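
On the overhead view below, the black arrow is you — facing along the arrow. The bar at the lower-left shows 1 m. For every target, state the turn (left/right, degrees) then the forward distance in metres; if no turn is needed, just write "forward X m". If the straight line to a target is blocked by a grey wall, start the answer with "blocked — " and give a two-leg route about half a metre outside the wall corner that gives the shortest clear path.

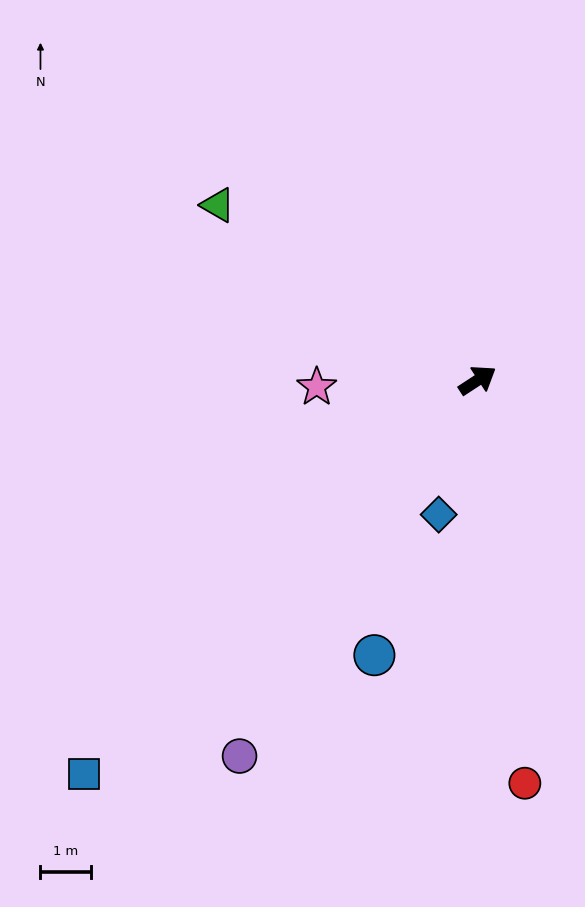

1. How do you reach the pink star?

turn left 149°, forward 3.2 m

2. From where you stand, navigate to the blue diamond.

turn right 139°, forward 2.8 m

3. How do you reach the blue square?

turn right 168°, forward 11.1 m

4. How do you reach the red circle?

turn right 116°, forward 8.1 m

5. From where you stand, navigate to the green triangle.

turn left 113°, forward 6.2 m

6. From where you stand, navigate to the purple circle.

turn right 156°, forward 8.9 m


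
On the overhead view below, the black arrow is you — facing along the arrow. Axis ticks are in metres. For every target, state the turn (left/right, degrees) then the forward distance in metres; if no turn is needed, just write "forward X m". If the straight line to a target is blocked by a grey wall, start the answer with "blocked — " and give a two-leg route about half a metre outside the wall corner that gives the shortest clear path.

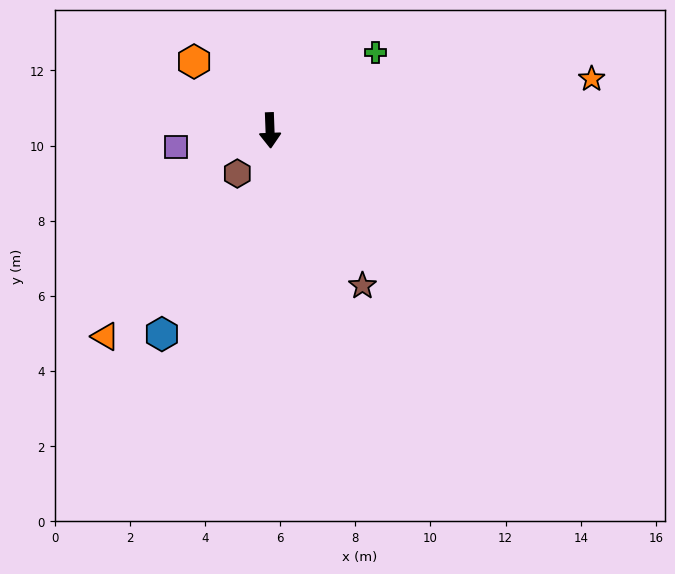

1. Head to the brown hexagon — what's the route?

turn right 39°, forward 1.4 m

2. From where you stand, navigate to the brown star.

turn left 29°, forward 4.8 m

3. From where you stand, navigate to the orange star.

turn left 97°, forward 8.7 m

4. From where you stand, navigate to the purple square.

turn right 82°, forward 2.5 m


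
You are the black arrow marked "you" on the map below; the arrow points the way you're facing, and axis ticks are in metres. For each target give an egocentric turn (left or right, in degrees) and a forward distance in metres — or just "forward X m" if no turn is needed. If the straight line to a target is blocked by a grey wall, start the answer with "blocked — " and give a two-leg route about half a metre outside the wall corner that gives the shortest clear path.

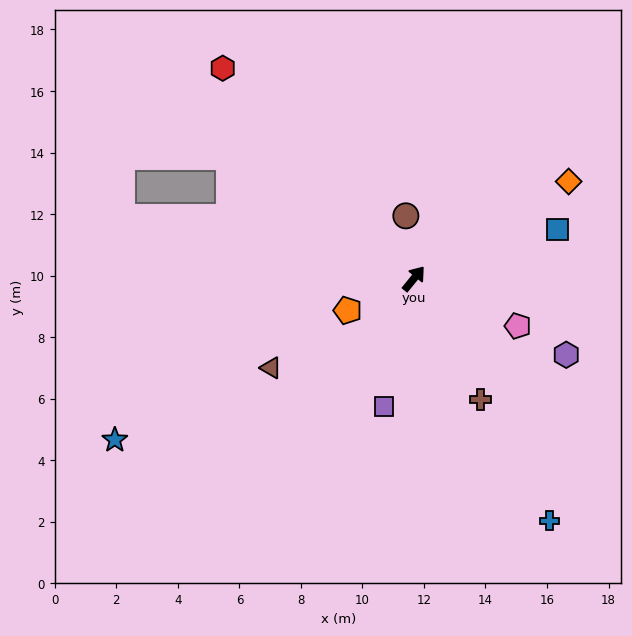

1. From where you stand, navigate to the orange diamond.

turn right 19°, forward 5.9 m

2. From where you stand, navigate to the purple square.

turn right 154°, forward 4.3 m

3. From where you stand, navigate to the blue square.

turn right 32°, forward 4.9 m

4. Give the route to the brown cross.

turn right 112°, forward 4.5 m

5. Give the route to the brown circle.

turn left 46°, forward 2.1 m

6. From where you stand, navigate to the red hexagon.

turn left 81°, forward 9.2 m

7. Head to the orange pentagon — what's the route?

turn left 155°, forward 2.4 m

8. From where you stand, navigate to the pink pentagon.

turn right 75°, forward 3.7 m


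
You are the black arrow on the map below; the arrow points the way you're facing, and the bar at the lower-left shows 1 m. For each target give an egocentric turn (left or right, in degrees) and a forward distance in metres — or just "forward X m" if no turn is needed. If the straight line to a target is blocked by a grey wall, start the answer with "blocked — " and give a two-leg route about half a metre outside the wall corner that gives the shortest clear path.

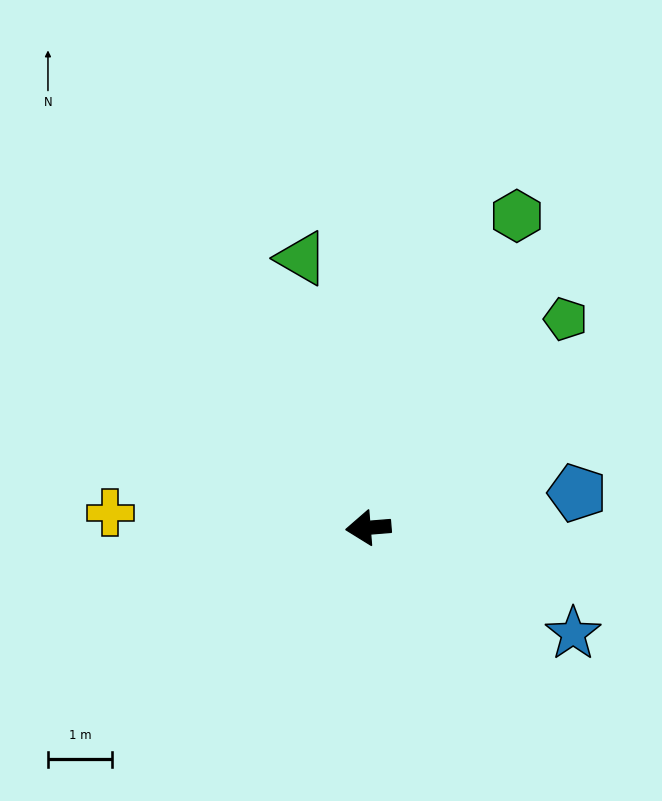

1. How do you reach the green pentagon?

turn right 138°, forward 4.5 m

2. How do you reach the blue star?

turn left 148°, forward 3.6 m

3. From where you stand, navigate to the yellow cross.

turn right 8°, forward 4.0 m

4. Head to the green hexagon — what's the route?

turn right 120°, forward 5.4 m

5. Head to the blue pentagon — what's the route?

turn right 175°, forward 3.3 m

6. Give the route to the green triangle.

turn right 81°, forward 4.3 m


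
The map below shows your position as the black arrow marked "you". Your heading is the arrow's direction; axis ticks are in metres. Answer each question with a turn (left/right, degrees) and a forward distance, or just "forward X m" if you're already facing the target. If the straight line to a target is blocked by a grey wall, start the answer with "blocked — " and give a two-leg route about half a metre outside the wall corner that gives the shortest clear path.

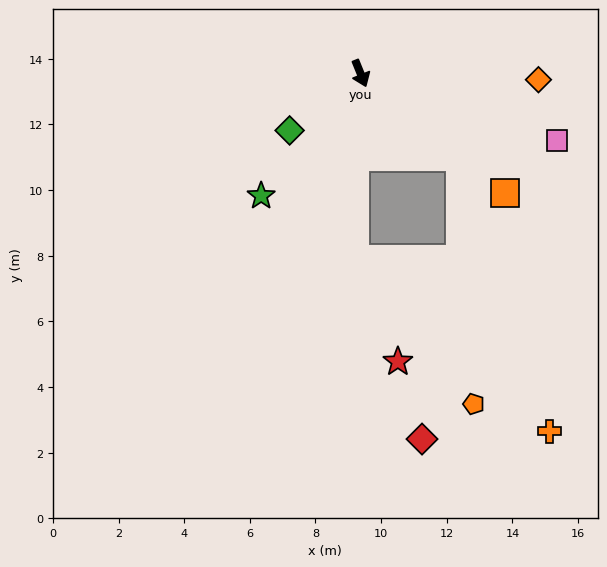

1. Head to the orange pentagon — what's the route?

blocked — turn left 28°, forward 4.0 m, then turn right 47°, forward 7.5 m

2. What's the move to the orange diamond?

turn left 66°, forward 5.4 m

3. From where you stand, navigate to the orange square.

turn left 28°, forward 5.7 m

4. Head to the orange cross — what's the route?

blocked — turn left 28°, forward 4.0 m, then turn right 32°, forward 8.8 m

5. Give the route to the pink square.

turn left 49°, forward 6.3 m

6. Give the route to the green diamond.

turn right 73°, forward 2.8 m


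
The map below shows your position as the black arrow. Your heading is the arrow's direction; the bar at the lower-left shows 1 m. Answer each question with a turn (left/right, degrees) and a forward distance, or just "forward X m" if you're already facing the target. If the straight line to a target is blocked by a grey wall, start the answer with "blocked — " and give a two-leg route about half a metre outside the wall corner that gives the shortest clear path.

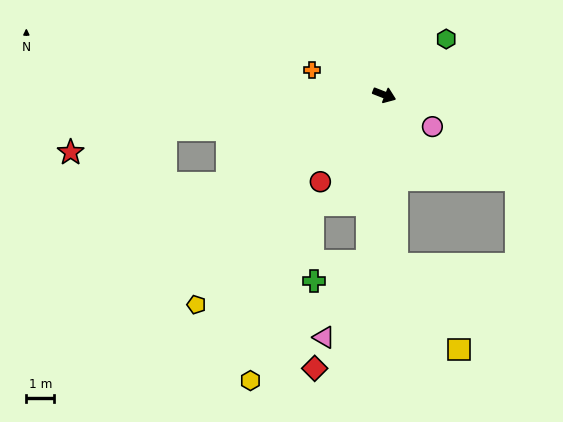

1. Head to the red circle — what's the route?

turn right 105°, forward 3.9 m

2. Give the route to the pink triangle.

blocked — turn right 74°, forward 6.0 m, then turn right 25°, forward 3.2 m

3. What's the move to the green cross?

blocked — turn right 74°, forward 6.0 m, then turn right 65°, forward 2.1 m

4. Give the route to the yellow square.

blocked — turn right 65°, forward 6.1 m, then turn left 33°, forward 3.8 m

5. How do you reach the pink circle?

turn right 12°, forward 2.1 m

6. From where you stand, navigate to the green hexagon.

turn left 63°, forward 3.0 m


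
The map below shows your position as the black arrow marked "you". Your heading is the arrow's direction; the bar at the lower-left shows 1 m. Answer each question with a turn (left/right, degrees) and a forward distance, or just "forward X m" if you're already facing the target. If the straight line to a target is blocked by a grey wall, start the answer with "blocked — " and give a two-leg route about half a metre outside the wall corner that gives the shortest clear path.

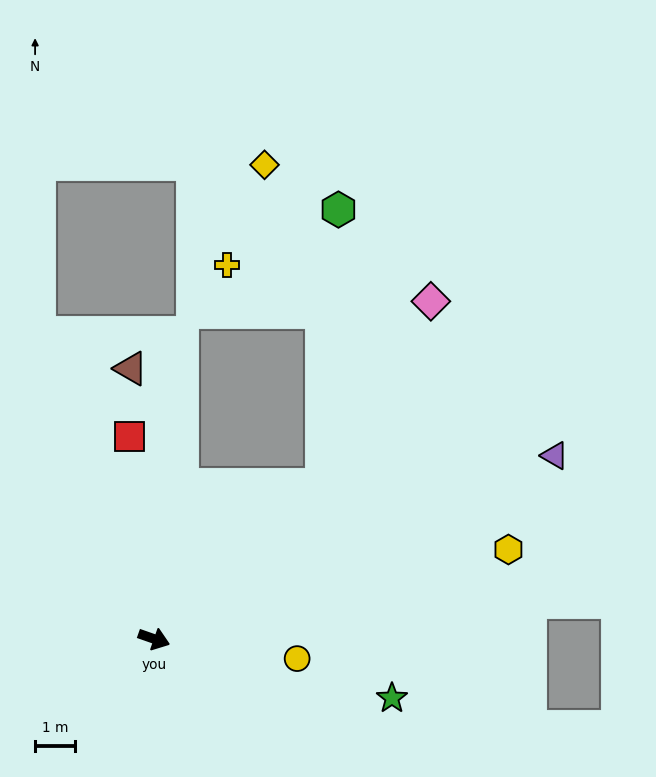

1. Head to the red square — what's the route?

turn left 116°, forward 5.1 m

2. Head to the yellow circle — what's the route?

turn left 11°, forward 3.6 m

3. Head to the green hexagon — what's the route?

blocked — turn left 62°, forward 5.6 m, then turn left 44°, forward 6.9 m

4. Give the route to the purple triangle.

turn left 44°, forward 10.9 m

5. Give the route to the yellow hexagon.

turn left 33°, forward 9.1 m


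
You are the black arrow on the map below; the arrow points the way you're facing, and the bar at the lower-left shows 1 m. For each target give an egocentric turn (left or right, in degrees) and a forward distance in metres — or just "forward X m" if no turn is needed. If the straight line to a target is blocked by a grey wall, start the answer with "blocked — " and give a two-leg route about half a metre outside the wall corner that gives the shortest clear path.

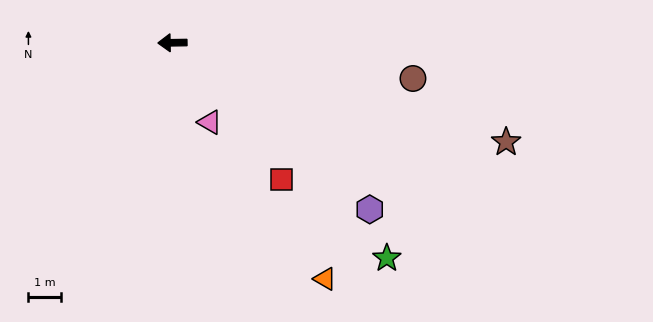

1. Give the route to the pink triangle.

turn left 114°, forward 2.7 m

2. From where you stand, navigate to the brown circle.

turn left 171°, forward 7.5 m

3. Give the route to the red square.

turn left 128°, forward 5.4 m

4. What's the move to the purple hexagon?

turn left 139°, forward 8.0 m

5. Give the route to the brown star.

turn left 163°, forward 10.8 m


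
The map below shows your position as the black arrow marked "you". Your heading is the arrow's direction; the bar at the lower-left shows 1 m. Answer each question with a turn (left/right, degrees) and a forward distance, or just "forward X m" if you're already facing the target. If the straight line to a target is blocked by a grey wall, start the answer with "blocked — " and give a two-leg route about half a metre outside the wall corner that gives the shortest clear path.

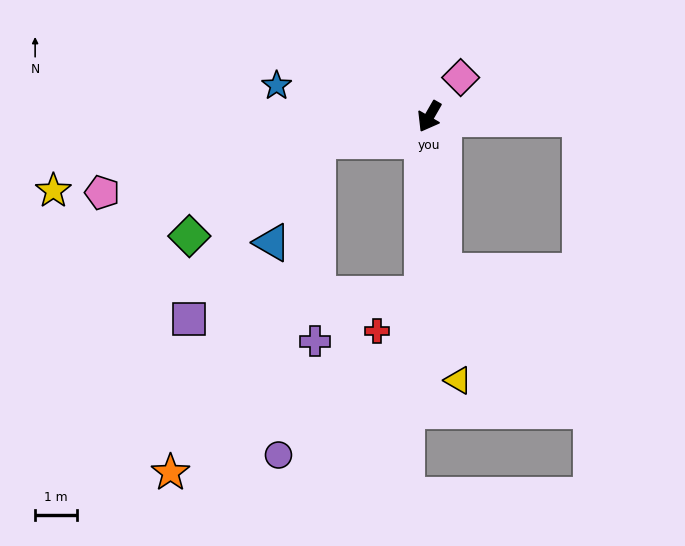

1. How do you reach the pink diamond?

turn left 171°, forward 1.2 m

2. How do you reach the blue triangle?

blocked — turn right 48°, forward 2.7 m, then turn left 53°, forward 2.6 m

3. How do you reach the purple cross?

blocked — turn right 48°, forward 2.7 m, then turn left 77°, forward 4.7 m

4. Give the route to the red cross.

blocked — turn left 27°, forward 4.2 m, then turn right 47°, forward 1.4 m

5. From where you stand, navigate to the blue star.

turn right 72°, forward 3.7 m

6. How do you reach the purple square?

blocked — turn left 27°, forward 4.2 m, then turn right 81°, forward 5.5 m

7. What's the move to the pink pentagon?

turn right 47°, forward 7.9 m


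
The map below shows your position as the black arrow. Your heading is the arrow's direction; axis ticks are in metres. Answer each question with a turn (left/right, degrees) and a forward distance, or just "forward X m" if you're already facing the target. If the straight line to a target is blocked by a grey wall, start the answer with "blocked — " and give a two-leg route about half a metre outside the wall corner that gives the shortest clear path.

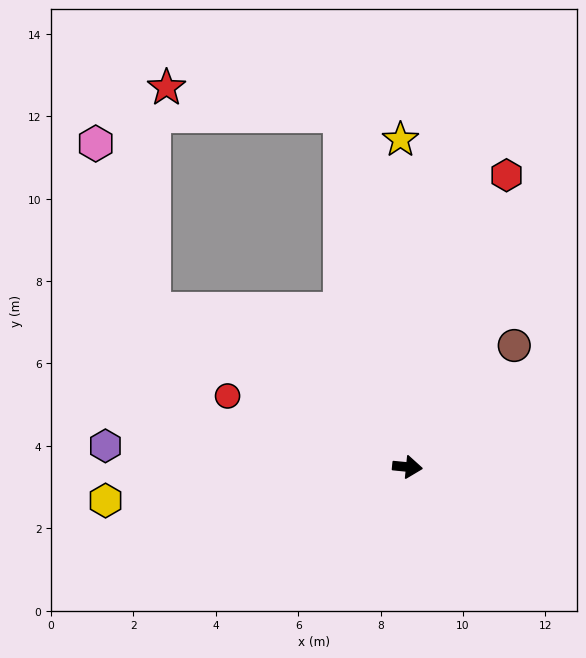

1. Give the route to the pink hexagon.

blocked — turn left 154°, forward 7.2 m, then turn right 39°, forward 4.3 m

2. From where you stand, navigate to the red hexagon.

turn left 77°, forward 7.5 m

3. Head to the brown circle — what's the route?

turn left 54°, forward 3.9 m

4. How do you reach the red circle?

turn left 164°, forward 4.7 m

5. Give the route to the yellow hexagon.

turn right 168°, forward 7.4 m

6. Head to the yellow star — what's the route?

turn left 97°, forward 7.9 m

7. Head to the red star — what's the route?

blocked — turn left 106°, forward 8.7 m, then turn left 71°, forward 4.3 m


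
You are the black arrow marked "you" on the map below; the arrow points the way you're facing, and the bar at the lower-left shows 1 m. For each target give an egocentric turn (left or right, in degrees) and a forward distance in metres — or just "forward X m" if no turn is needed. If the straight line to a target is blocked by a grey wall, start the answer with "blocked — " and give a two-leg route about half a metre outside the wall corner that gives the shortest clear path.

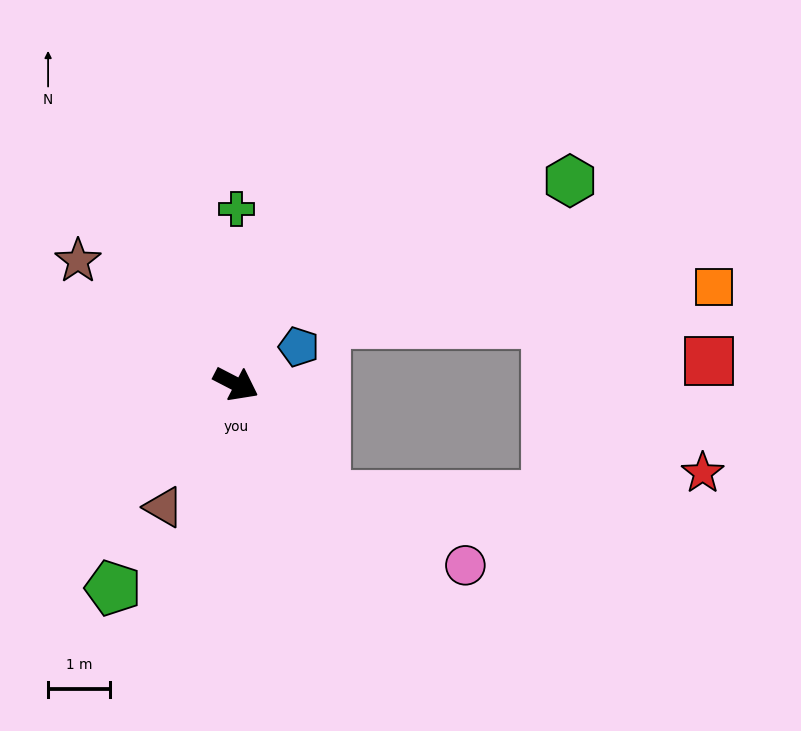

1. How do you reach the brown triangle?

turn right 93°, forward 2.3 m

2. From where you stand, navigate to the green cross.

turn left 117°, forward 2.8 m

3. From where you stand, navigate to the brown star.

turn left 169°, forward 3.2 m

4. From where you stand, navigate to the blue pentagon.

turn left 58°, forward 1.2 m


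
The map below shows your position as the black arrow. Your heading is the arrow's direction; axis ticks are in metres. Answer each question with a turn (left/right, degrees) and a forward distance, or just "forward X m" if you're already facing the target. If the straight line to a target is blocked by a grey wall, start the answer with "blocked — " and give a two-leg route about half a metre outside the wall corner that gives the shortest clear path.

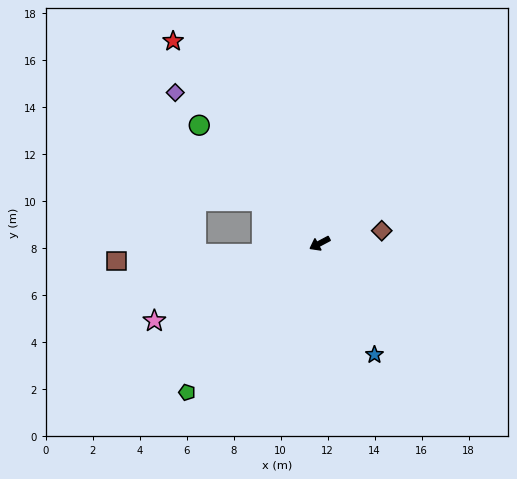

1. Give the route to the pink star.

turn right 3°, forward 7.8 m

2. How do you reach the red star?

turn right 82°, forward 10.6 m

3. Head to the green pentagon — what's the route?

turn left 20°, forward 8.5 m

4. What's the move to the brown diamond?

turn left 164°, forward 2.7 m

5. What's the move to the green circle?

turn right 72°, forward 7.2 m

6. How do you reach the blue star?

turn left 88°, forward 5.3 m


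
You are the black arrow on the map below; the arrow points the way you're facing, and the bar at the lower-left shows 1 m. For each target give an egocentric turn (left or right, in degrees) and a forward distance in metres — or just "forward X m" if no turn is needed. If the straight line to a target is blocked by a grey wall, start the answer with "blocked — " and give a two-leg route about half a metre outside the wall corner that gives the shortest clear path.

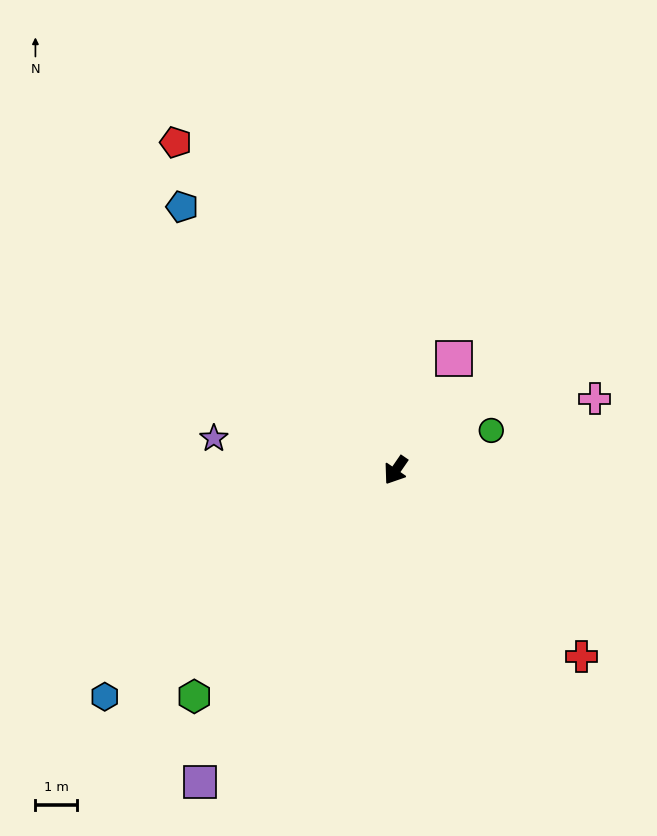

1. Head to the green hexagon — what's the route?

turn right 7°, forward 7.2 m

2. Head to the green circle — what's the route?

turn left 147°, forward 2.5 m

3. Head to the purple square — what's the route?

turn left 2°, forward 8.8 m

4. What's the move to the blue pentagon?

turn right 106°, forward 8.1 m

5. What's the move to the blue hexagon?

turn right 18°, forward 8.8 m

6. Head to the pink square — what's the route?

turn right 173°, forward 3.0 m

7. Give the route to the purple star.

turn right 65°, forward 4.4 m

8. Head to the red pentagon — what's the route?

turn right 112°, forward 9.4 m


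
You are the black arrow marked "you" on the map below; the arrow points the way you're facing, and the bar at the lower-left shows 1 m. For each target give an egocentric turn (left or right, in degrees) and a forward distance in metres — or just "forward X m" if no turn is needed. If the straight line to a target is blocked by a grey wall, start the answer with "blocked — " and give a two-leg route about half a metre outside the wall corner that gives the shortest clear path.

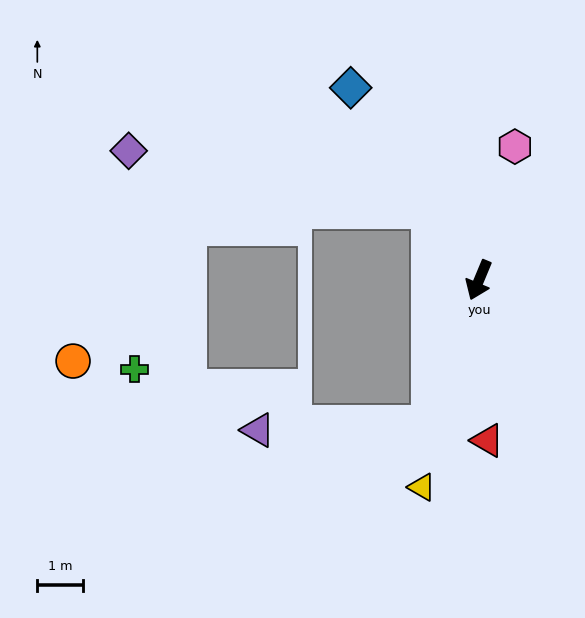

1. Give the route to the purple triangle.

blocked — turn left 4°, forward 3.4 m, then turn right 70°, forward 3.8 m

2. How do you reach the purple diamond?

blocked — turn right 123°, forward 1.9 m, then turn left 45°, forward 6.8 m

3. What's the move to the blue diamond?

turn right 124°, forward 5.1 m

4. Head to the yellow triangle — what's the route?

turn left 7°, forward 4.7 m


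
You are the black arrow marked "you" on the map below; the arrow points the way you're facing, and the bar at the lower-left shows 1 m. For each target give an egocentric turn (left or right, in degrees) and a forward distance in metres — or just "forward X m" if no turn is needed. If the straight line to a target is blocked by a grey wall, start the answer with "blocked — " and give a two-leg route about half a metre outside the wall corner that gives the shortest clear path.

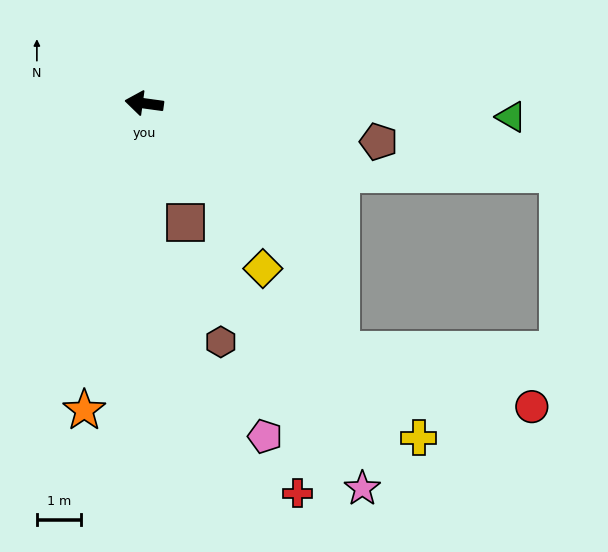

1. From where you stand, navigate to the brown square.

turn left 117°, forward 2.8 m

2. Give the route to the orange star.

turn left 87°, forward 7.0 m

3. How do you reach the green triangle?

turn right 174°, forward 8.2 m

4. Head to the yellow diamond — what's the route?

turn left 133°, forward 4.6 m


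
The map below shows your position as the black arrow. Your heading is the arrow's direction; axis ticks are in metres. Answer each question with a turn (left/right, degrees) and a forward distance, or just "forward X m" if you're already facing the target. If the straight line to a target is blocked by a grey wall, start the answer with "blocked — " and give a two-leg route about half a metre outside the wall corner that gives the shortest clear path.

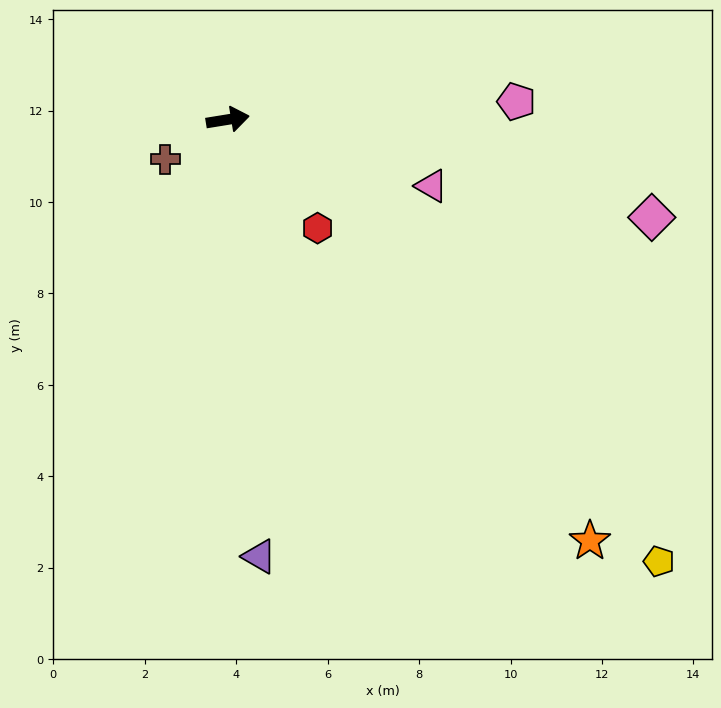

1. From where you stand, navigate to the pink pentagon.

turn right 6°, forward 6.3 m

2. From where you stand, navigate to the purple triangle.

turn right 95°, forward 9.6 m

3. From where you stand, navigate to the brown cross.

turn right 157°, forward 1.6 m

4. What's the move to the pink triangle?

turn right 27°, forward 4.7 m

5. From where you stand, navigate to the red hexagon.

turn right 60°, forward 3.1 m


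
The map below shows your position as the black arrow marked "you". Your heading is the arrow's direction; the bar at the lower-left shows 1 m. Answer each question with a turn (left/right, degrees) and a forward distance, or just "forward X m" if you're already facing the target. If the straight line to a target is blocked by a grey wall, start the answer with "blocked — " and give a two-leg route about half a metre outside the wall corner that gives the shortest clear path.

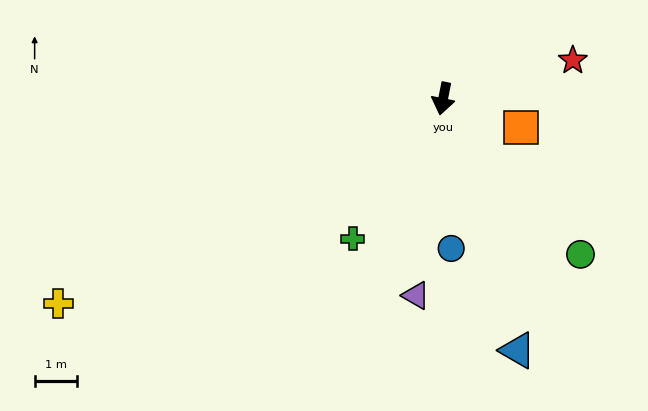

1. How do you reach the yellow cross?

turn right 51°, forward 10.3 m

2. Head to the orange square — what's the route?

turn left 81°, forward 2.0 m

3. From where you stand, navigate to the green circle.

turn left 53°, forward 4.9 m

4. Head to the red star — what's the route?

turn left 118°, forward 3.2 m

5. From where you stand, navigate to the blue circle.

turn left 14°, forward 3.5 m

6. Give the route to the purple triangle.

turn left 3°, forward 4.7 m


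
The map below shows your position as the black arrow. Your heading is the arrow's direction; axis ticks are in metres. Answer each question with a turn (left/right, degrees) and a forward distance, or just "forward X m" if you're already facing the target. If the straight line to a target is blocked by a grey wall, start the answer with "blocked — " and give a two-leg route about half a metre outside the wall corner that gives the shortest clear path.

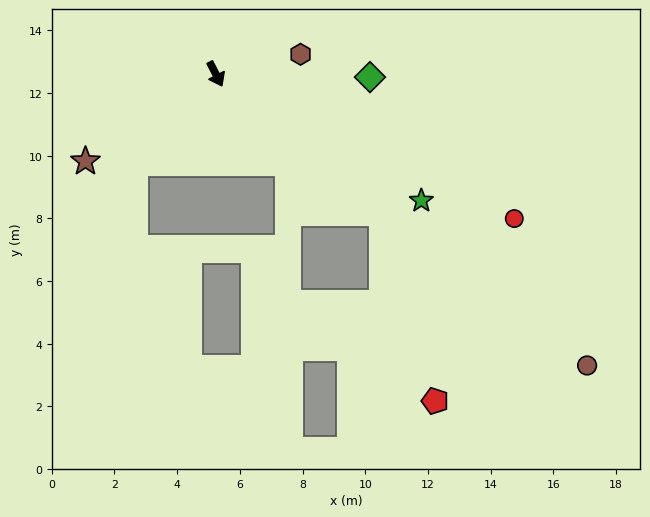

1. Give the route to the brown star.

turn right 83°, forward 5.0 m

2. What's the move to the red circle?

turn left 37°, forward 10.6 m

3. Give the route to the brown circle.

turn left 25°, forward 15.1 m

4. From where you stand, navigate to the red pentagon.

blocked — turn left 23°, forward 6.9 m, then turn right 34°, forward 6.2 m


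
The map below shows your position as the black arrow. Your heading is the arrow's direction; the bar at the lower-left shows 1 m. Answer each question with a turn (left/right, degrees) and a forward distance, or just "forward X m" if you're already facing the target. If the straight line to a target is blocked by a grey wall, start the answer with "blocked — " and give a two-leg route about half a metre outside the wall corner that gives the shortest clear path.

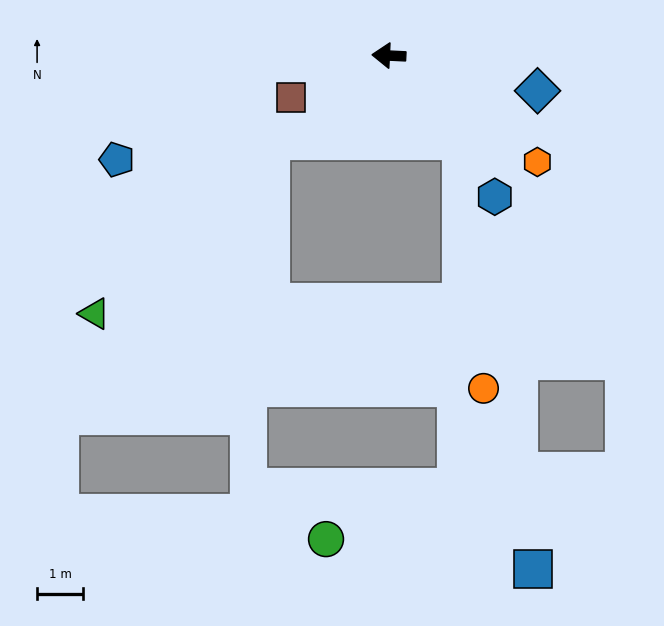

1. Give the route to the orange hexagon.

turn left 147°, forward 4.0 m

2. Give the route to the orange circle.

blocked — turn left 134°, forward 2.4 m, then turn right 36°, forward 5.4 m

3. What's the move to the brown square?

turn left 26°, forward 2.3 m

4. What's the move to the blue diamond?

turn left 169°, forward 3.3 m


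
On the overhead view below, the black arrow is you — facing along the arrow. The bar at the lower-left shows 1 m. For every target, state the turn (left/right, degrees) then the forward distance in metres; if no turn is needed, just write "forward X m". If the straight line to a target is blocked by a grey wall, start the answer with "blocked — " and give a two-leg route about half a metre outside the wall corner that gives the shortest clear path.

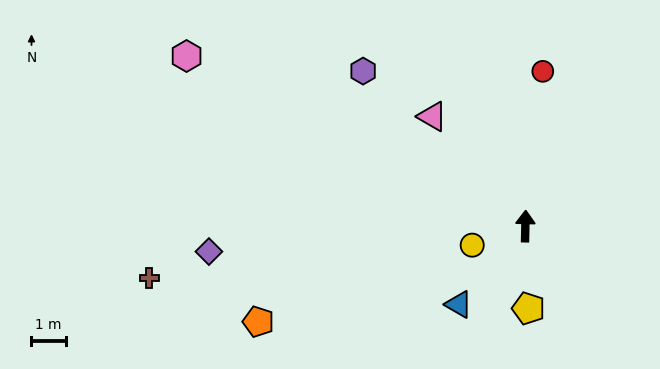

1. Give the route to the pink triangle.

turn left 42°, forward 4.2 m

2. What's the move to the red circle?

turn right 5°, forward 4.5 m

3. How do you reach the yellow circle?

turn left 111°, forward 1.6 m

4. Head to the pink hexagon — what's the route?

turn left 65°, forward 11.0 m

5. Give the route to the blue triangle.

turn left 141°, forward 3.0 m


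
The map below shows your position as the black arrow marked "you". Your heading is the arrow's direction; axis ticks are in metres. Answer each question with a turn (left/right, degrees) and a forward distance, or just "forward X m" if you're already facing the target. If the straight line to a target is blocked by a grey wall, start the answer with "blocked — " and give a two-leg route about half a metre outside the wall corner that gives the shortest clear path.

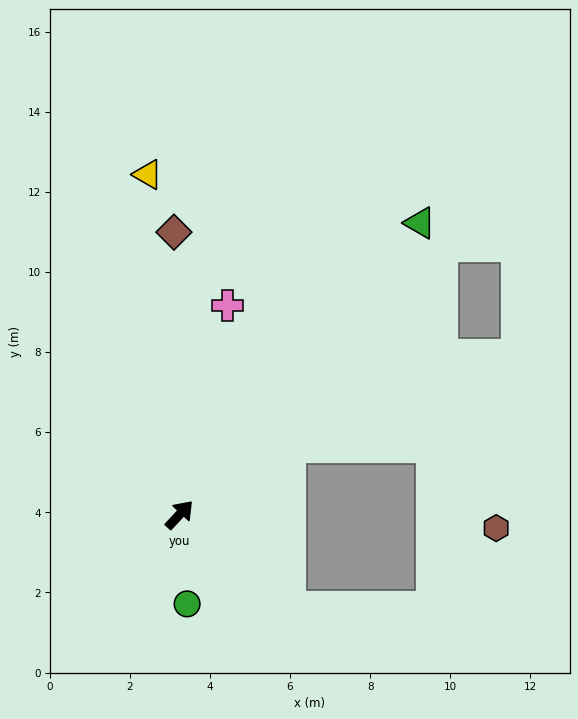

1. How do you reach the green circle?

turn right 132°, forward 2.2 m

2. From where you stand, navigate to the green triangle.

turn left 4°, forward 9.4 m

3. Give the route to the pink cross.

turn left 30°, forward 5.4 m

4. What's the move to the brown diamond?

turn left 44°, forward 7.1 m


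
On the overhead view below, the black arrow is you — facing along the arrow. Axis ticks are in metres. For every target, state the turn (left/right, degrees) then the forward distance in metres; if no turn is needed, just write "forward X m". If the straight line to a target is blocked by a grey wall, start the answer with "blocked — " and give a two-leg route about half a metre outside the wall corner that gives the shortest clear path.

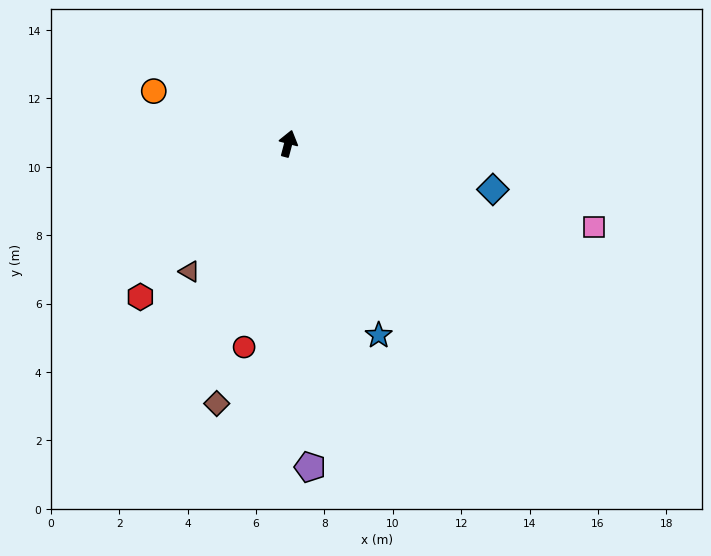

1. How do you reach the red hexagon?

turn left 151°, forward 6.2 m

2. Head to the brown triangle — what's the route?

turn left 157°, forward 4.7 m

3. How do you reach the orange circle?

turn left 83°, forward 4.2 m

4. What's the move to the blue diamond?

turn right 88°, forward 6.1 m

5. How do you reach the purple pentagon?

turn right 161°, forward 9.5 m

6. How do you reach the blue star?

turn right 140°, forward 6.2 m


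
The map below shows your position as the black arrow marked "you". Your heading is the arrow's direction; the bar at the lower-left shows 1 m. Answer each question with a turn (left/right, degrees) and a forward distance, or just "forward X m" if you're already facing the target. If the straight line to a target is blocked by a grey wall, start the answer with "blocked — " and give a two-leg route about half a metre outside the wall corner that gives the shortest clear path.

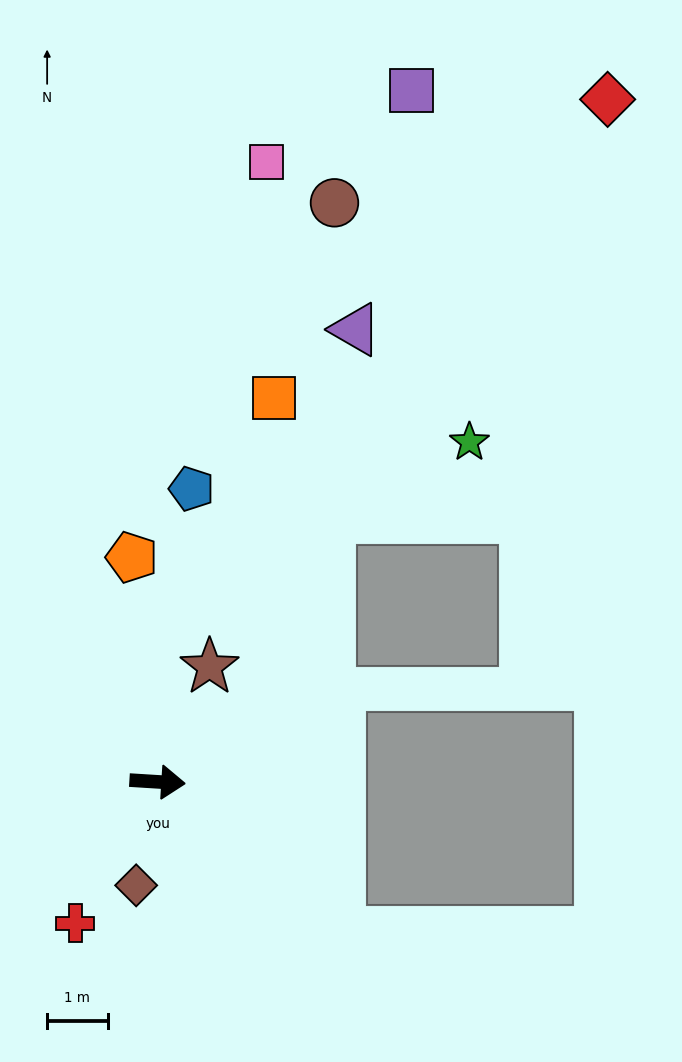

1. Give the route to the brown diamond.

turn right 98°, forward 1.7 m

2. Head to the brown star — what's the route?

turn left 69°, forward 2.1 m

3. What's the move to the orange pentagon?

turn left 100°, forward 3.7 m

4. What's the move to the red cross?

turn right 117°, forward 2.7 m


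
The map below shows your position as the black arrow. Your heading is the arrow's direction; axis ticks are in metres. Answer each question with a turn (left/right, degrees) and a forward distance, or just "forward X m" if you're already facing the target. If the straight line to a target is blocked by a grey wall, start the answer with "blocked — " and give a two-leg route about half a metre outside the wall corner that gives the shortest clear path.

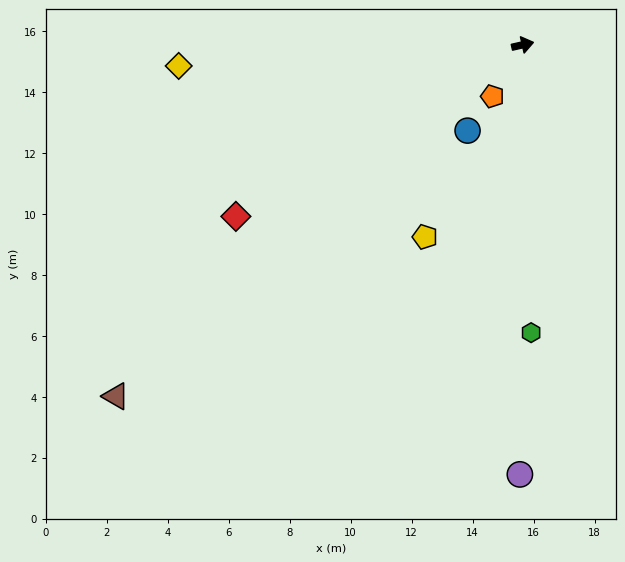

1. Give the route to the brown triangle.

turn right 152°, forward 17.6 m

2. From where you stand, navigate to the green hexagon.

turn right 101°, forward 9.4 m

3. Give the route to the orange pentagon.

turn right 133°, forward 2.0 m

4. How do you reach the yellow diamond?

turn left 171°, forward 11.3 m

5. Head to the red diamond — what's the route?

turn right 162°, forward 11.0 m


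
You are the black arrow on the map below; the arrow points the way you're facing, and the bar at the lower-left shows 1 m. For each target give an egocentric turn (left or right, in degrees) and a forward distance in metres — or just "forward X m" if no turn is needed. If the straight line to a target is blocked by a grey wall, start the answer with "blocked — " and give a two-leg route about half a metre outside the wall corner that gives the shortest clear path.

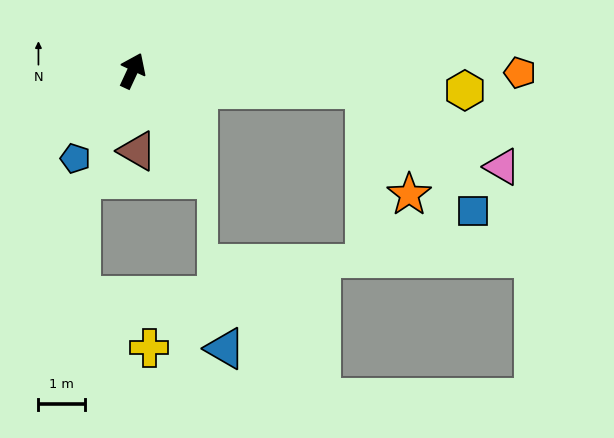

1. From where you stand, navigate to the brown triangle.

turn right 152°, forward 1.7 m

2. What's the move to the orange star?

blocked — turn right 70°, forward 5.0 m, then turn right 62°, forward 2.4 m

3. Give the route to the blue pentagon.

turn left 172°, forward 2.2 m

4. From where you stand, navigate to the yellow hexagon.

turn right 68°, forward 7.1 m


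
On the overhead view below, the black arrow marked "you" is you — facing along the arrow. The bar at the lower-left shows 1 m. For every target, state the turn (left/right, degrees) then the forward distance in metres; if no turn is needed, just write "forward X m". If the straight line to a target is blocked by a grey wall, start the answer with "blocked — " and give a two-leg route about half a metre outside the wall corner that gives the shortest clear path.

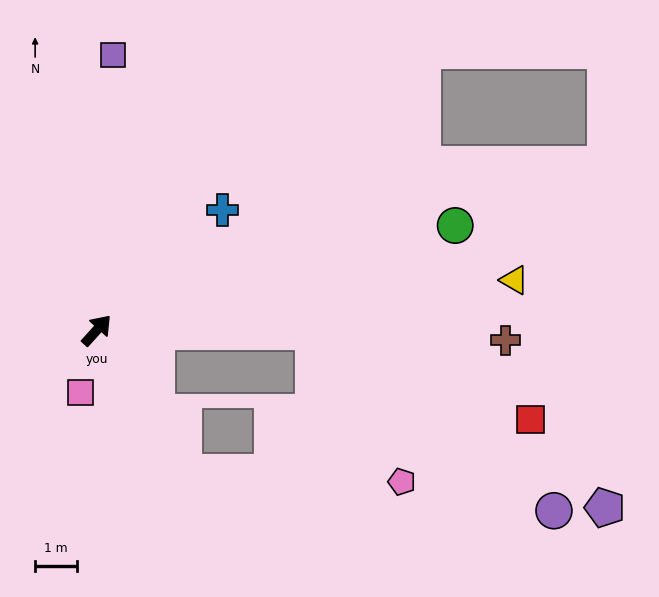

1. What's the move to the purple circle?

blocked — turn right 48°, forward 5.1 m, then turn right 36°, forward 7.1 m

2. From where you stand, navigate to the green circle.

turn right 32°, forward 8.8 m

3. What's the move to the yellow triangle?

turn right 41°, forward 9.9 m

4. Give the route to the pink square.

turn right 152°, forward 1.5 m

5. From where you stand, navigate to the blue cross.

turn right 4°, forward 4.1 m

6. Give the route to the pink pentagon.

blocked — turn right 48°, forward 5.1 m, then turn right 59°, forward 4.1 m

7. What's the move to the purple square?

turn left 39°, forward 6.5 m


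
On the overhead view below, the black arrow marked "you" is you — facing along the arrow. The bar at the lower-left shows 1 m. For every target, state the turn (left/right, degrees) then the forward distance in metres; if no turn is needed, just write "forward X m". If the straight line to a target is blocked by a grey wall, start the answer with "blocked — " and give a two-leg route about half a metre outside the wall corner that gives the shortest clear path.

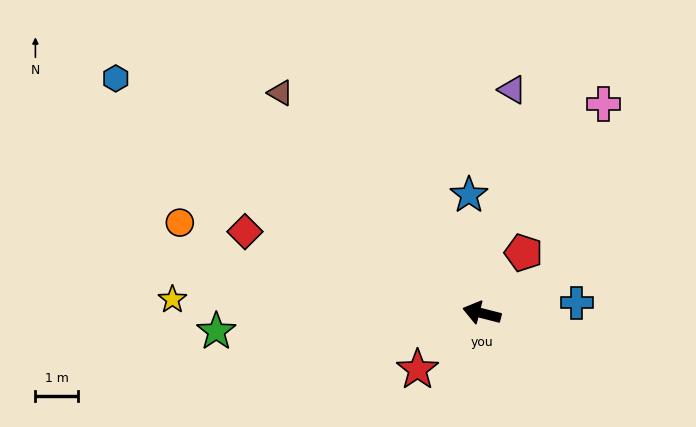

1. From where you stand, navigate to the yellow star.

turn left 12°, forward 7.3 m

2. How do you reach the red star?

turn left 56°, forward 2.0 m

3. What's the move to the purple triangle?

turn right 83°, forward 5.3 m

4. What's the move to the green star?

turn left 18°, forward 6.3 m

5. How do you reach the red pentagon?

turn right 110°, forward 1.7 m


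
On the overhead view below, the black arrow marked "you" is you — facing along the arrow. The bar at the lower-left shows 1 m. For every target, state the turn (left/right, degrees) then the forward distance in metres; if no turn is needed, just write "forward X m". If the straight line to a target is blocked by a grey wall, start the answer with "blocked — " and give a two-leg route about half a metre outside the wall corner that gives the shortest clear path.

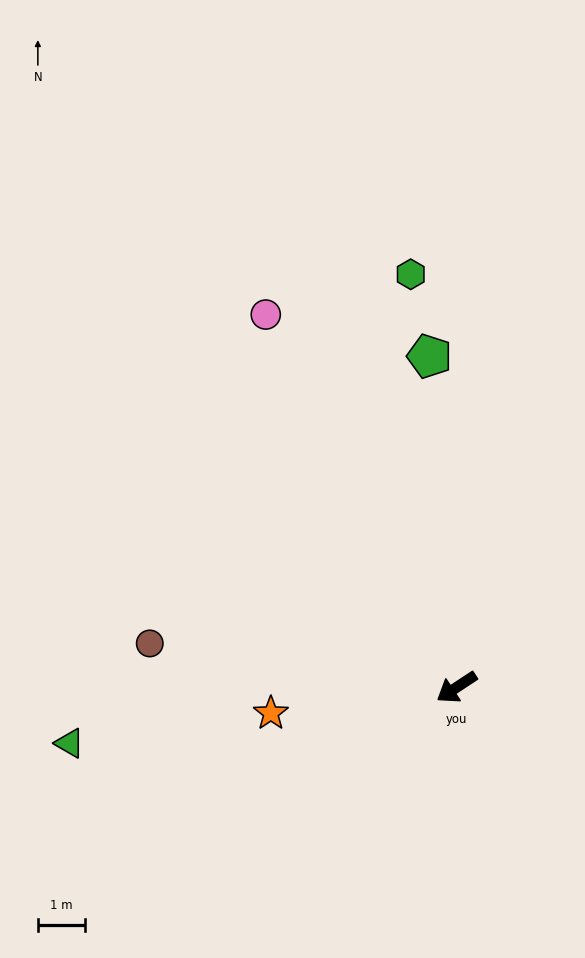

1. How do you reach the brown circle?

turn right 42°, forward 6.5 m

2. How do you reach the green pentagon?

turn right 119°, forward 7.0 m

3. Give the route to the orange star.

turn right 25°, forward 3.9 m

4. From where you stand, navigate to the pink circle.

turn right 96°, forward 8.8 m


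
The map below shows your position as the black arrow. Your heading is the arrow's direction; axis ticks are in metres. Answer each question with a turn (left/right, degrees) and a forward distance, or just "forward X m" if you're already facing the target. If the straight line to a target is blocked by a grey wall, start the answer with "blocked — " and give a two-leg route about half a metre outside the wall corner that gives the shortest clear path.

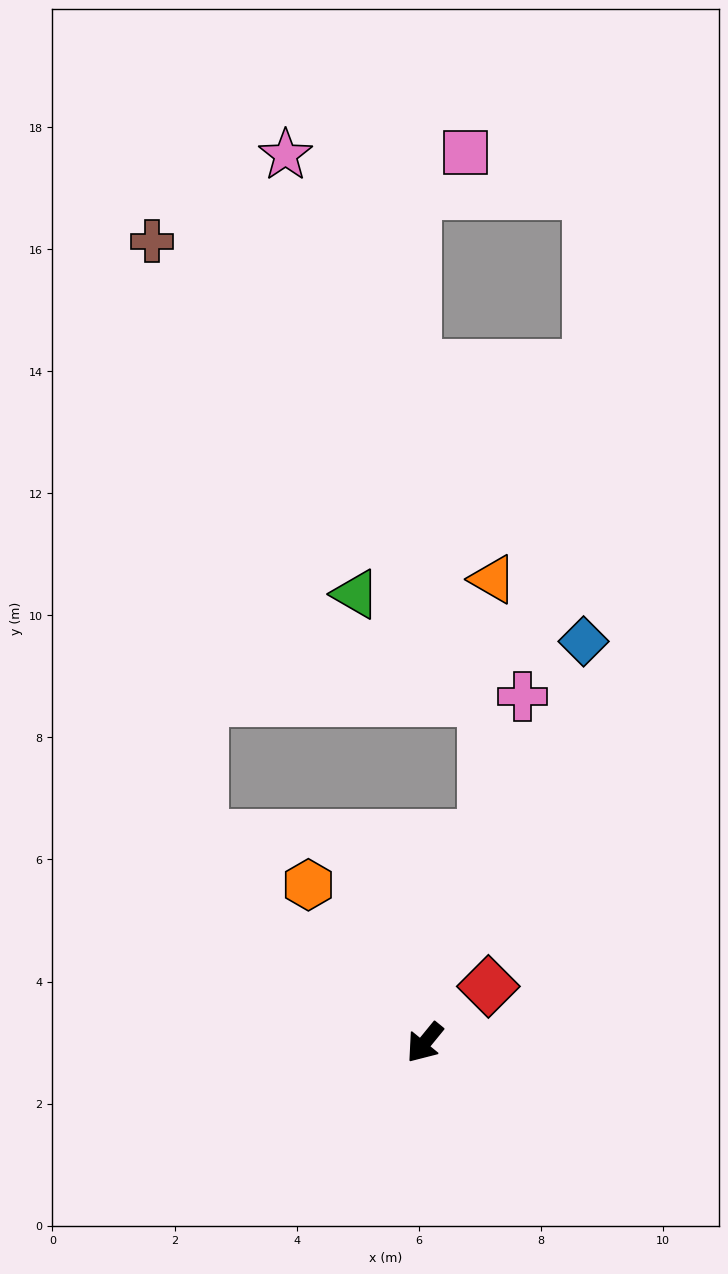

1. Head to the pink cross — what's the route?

turn right 157°, forward 5.9 m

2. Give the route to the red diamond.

turn left 171°, forward 1.4 m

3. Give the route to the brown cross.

blocked — turn right 94°, forward 5.0 m, then turn right 42°, forward 9.8 m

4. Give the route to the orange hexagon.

turn right 104°, forward 3.2 m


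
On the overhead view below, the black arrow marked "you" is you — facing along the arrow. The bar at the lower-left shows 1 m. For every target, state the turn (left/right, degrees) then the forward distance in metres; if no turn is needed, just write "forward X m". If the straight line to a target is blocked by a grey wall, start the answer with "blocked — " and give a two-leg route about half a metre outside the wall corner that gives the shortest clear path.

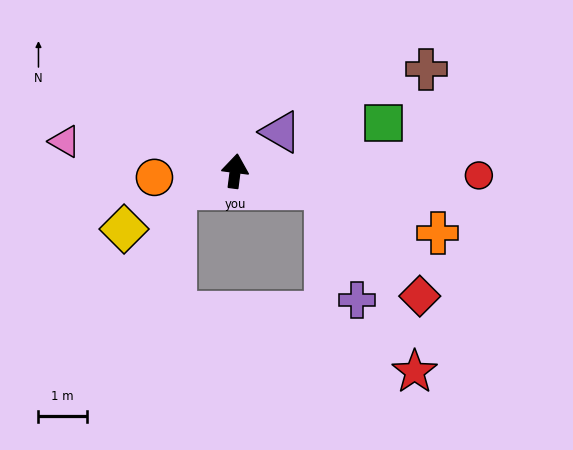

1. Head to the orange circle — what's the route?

turn left 102°, forward 1.7 m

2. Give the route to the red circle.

turn right 84°, forward 5.0 m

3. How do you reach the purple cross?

blocked — turn right 94°, forward 1.9 m, then turn right 62°, forward 2.4 m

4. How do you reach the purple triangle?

turn right 42°, forward 1.2 m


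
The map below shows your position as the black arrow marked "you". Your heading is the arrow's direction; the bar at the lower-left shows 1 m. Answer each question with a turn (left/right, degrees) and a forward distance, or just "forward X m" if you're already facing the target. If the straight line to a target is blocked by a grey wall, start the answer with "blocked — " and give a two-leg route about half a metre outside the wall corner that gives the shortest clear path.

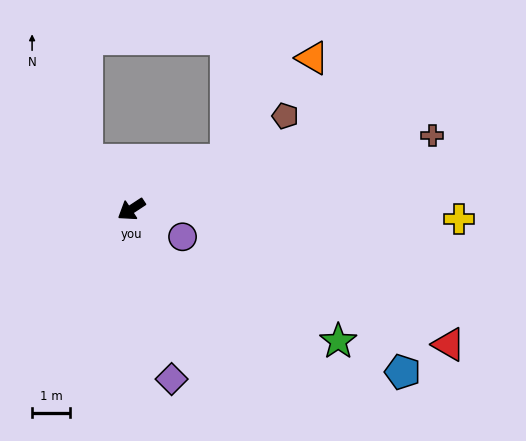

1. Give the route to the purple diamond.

turn left 70°, forward 4.6 m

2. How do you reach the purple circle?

turn left 118°, forward 1.5 m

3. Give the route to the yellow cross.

turn left 145°, forward 8.7 m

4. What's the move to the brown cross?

turn left 160°, forward 8.2 m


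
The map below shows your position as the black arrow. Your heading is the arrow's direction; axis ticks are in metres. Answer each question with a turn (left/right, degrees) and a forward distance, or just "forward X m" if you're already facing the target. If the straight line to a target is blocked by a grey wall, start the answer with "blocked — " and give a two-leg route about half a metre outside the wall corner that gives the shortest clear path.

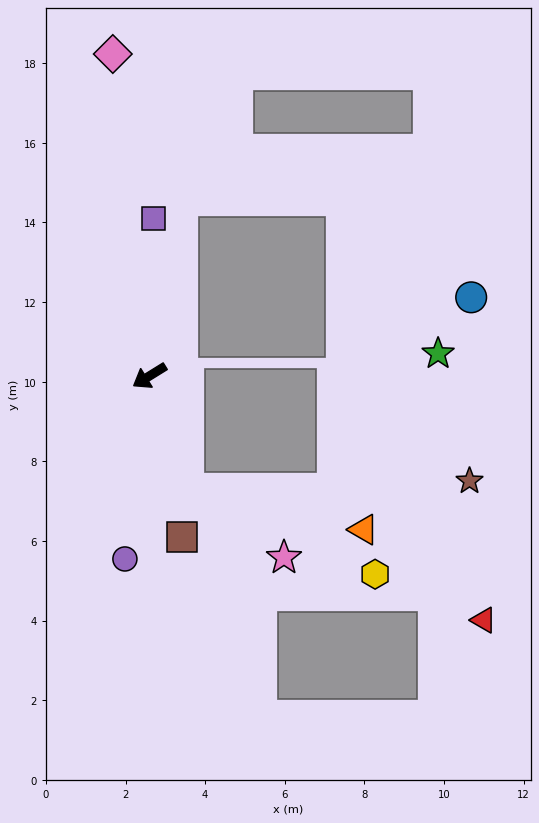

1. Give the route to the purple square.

turn right 123°, forward 4.0 m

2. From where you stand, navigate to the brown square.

turn left 70°, forward 4.1 m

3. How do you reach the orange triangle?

blocked — turn left 77°, forward 3.0 m, then turn left 59°, forward 4.5 m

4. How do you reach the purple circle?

turn left 51°, forward 4.6 m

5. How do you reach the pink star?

blocked — turn left 77°, forward 3.0 m, then turn left 36°, forward 3.0 m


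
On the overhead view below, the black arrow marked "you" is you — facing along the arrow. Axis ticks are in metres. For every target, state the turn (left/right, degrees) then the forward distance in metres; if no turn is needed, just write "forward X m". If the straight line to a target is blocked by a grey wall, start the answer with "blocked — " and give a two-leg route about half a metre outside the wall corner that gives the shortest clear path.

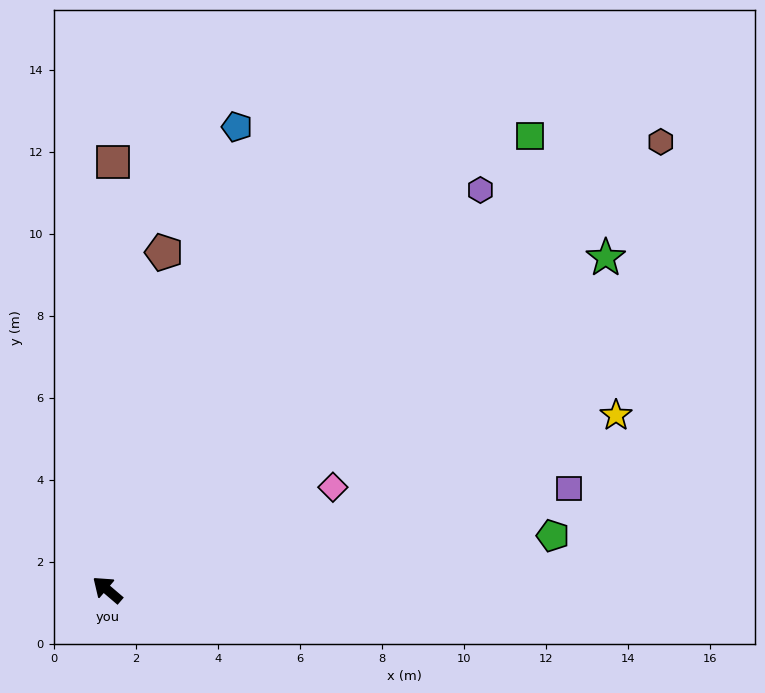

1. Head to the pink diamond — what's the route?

turn right 115°, forward 6.0 m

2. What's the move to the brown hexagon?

turn right 101°, forward 17.4 m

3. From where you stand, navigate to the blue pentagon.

turn right 65°, forward 11.7 m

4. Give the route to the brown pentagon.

turn right 59°, forward 8.3 m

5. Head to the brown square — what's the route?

turn right 50°, forward 10.4 m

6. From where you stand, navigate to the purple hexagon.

turn right 93°, forward 13.3 m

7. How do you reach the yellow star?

turn right 121°, forward 13.1 m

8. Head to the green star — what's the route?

turn right 106°, forward 14.6 m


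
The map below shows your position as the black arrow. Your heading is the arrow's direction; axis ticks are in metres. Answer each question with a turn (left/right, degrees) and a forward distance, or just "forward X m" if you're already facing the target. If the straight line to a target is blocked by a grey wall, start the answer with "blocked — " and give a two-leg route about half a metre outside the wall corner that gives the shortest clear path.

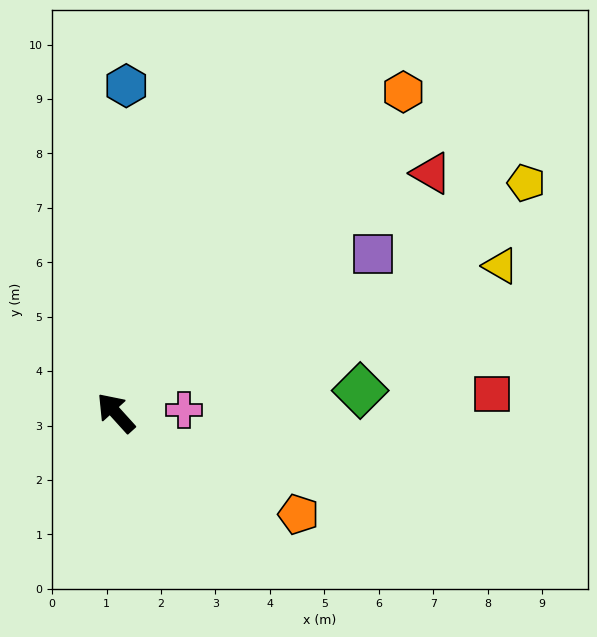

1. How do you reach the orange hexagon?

turn right 84°, forward 7.9 m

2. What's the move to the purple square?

turn right 100°, forward 5.6 m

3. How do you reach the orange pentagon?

turn right 161°, forward 3.8 m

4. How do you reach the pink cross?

turn right 130°, forward 1.2 m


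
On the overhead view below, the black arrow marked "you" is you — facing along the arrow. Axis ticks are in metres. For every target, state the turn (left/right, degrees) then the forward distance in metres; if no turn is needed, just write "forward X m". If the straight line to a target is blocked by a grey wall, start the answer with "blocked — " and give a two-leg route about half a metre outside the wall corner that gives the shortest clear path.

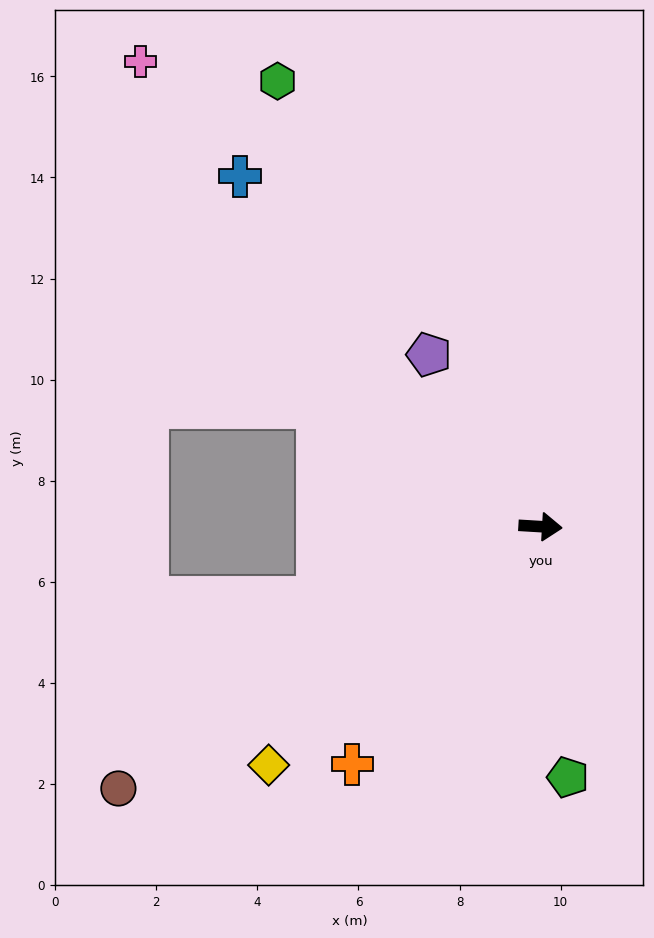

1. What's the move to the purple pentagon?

turn left 126°, forward 4.1 m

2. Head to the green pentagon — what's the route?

turn right 80°, forward 5.0 m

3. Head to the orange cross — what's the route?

turn right 125°, forward 6.0 m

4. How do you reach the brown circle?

turn right 145°, forward 9.8 m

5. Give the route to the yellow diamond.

turn right 135°, forward 7.2 m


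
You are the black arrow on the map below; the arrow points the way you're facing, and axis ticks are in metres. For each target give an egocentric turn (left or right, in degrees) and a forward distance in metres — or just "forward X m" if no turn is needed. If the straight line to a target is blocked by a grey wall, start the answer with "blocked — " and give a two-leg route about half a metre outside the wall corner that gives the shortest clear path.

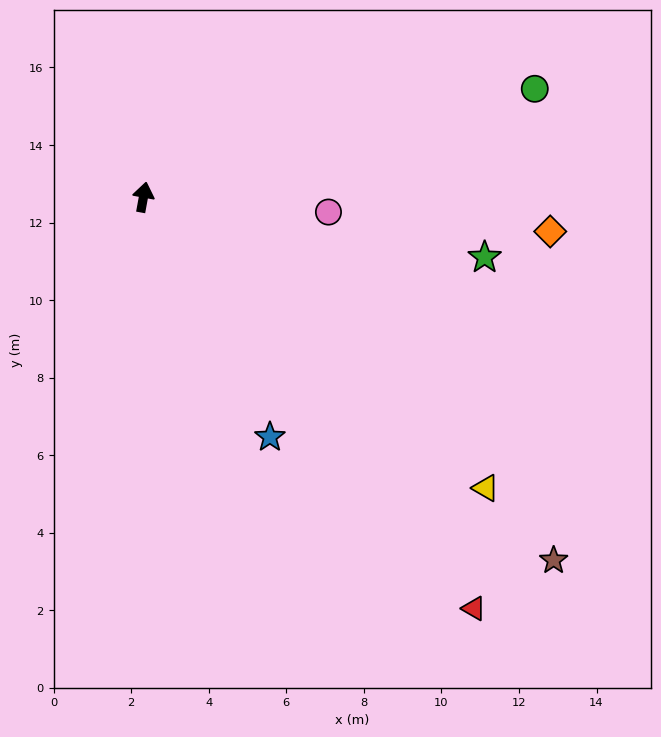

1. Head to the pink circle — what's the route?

turn right 84°, forward 4.8 m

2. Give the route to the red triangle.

turn right 131°, forward 13.6 m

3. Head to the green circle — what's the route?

turn right 64°, forward 10.5 m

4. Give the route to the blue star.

turn right 142°, forward 7.0 m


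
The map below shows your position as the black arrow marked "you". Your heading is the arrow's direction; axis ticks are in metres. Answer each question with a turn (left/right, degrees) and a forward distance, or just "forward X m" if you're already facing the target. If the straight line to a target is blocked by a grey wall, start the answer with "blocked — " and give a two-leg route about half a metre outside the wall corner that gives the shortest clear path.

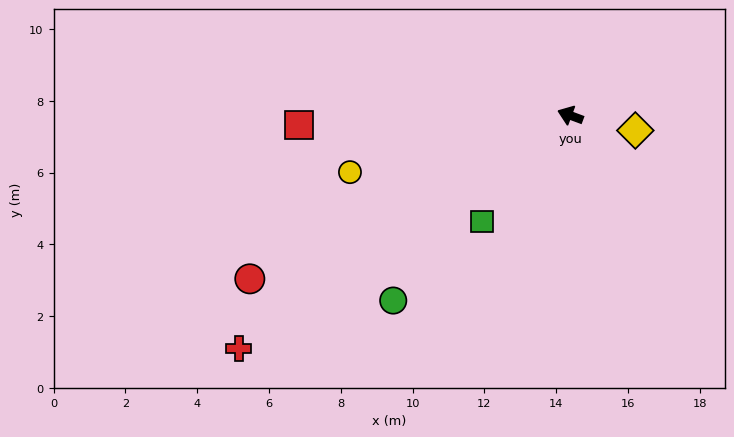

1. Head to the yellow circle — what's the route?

turn left 35°, forward 6.3 m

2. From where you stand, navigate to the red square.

turn left 22°, forward 7.6 m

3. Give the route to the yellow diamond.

turn right 173°, forward 1.9 m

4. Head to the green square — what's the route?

turn left 71°, forward 3.9 m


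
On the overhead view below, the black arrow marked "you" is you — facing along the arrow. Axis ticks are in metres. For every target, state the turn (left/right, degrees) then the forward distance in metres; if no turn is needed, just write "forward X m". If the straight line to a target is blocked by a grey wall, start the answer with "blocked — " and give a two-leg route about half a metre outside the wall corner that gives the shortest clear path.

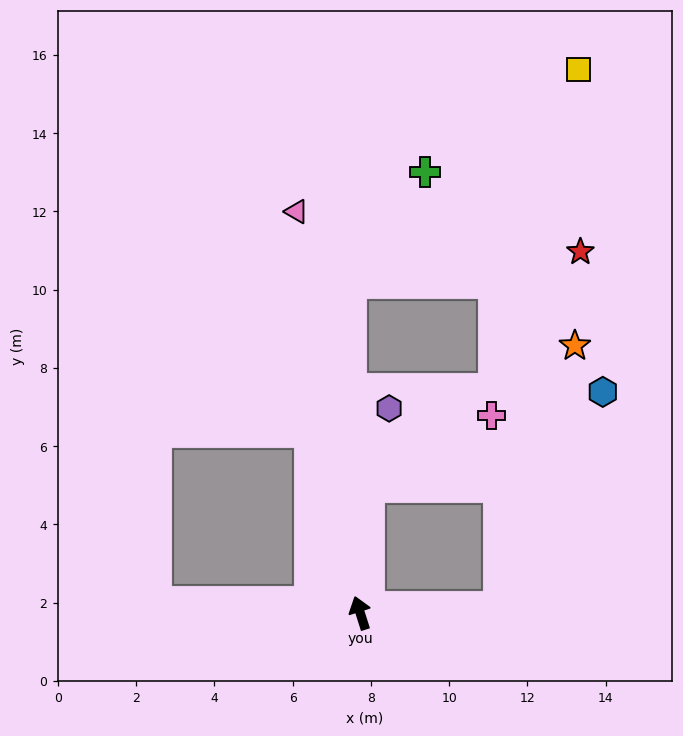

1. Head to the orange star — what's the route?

blocked — turn right 105°, forward 3.6 m, then turn left 71°, forward 7.0 m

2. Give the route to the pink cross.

blocked — turn right 21°, forward 3.2 m, then turn right 57°, forward 3.6 m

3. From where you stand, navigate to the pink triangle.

turn right 9°, forward 10.4 m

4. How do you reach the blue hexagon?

blocked — turn right 105°, forward 3.6 m, then turn left 62°, forward 6.1 m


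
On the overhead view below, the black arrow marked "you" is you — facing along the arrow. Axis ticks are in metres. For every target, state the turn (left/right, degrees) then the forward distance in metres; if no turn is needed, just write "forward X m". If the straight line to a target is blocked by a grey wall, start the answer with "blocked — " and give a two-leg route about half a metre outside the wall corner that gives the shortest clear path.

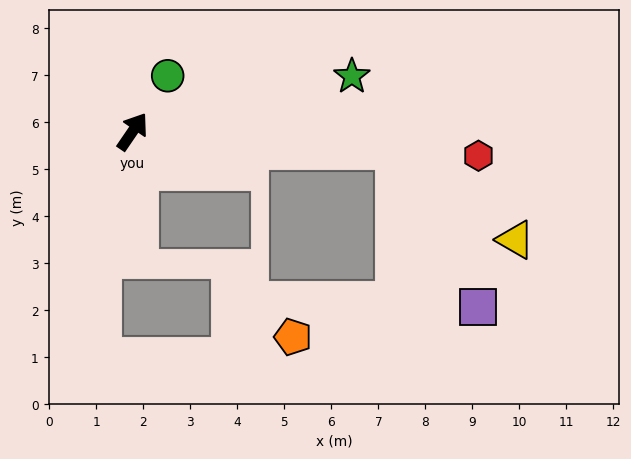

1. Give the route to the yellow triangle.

blocked — turn right 60°, forward 5.6 m, then turn right 32°, forward 3.2 m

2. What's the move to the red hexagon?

turn right 60°, forward 7.4 m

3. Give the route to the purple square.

blocked — turn right 60°, forward 5.6 m, then turn right 58°, forward 3.8 m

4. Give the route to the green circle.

turn left 2°, forward 1.4 m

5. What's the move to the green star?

turn right 42°, forward 4.8 m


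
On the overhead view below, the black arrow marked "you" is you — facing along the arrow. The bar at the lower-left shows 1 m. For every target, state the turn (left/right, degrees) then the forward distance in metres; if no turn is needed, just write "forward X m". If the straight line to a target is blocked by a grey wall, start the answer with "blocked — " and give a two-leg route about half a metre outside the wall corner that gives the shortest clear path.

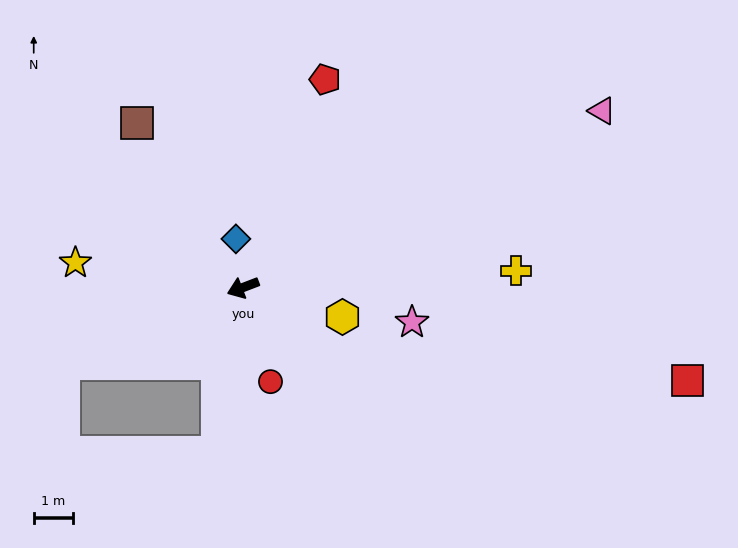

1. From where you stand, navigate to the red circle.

turn left 85°, forward 2.5 m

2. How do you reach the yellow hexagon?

turn left 143°, forward 2.6 m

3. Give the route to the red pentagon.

turn right 133°, forward 5.7 m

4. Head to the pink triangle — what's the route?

turn right 175°, forward 10.2 m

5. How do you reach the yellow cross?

turn left 163°, forward 6.9 m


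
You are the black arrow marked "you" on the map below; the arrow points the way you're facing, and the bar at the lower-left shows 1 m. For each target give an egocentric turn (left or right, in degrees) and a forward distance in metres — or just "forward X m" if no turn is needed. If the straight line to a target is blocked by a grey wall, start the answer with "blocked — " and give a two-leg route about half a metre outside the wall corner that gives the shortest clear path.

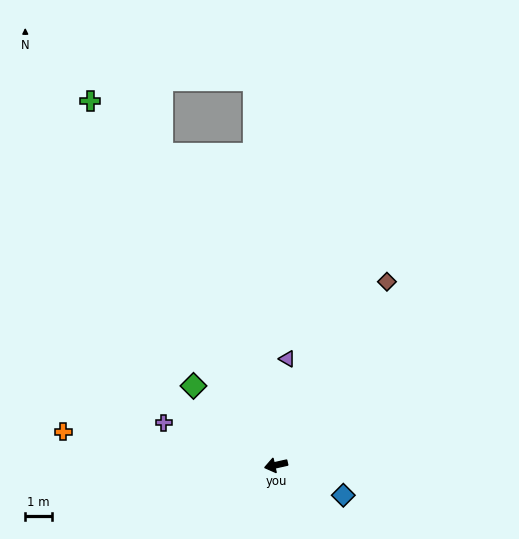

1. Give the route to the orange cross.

turn right 21°, forward 8.1 m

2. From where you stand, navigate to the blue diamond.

turn left 143°, forward 2.8 m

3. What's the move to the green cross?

turn right 76°, forward 15.3 m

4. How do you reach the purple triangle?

turn right 109°, forward 4.0 m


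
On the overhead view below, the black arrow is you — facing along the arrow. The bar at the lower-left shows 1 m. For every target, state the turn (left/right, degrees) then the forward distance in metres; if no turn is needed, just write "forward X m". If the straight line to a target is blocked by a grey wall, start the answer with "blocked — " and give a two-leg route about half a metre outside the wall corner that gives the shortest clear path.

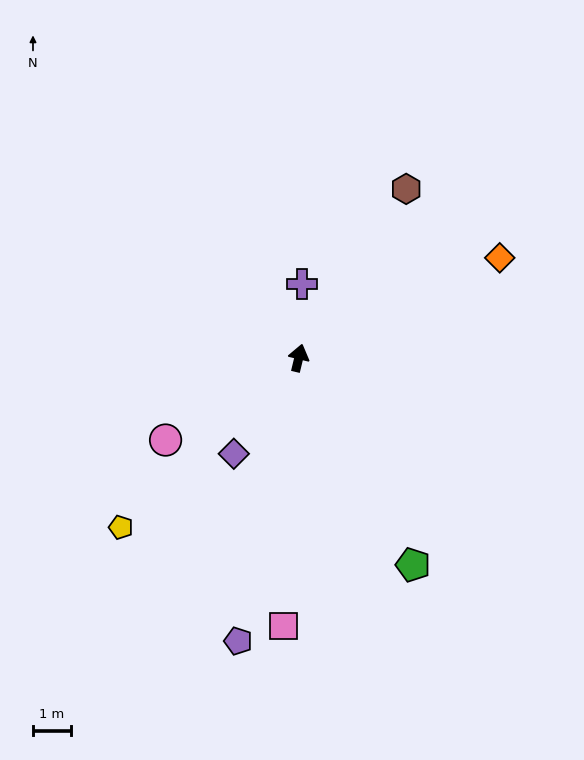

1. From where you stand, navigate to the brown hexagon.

turn right 19°, forward 5.3 m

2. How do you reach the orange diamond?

turn right 50°, forward 6.0 m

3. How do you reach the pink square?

turn right 170°, forward 7.1 m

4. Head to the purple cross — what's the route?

turn left 11°, forward 2.0 m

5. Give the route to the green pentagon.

turn right 138°, forward 6.3 m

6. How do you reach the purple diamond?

turn left 159°, forward 3.1 m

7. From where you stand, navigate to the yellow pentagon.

turn left 147°, forward 6.5 m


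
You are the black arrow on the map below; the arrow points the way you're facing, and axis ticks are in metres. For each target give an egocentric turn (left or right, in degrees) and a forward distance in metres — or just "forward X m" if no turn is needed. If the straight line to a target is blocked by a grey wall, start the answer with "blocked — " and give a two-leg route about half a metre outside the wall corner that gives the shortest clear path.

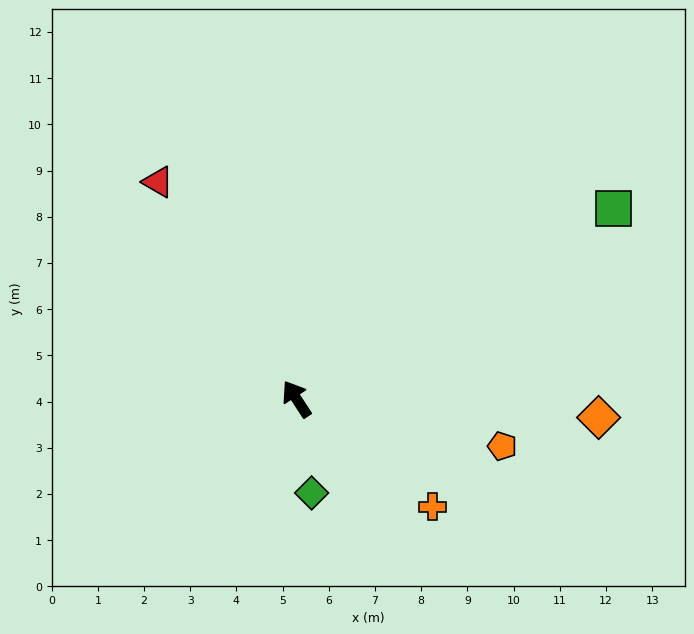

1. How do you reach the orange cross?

turn right 161°, forward 3.8 m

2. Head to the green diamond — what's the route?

turn left 156°, forward 2.1 m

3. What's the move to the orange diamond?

turn right 126°, forward 6.6 m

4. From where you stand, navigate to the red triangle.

forward 5.6 m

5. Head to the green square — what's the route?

turn right 92°, forward 8.0 m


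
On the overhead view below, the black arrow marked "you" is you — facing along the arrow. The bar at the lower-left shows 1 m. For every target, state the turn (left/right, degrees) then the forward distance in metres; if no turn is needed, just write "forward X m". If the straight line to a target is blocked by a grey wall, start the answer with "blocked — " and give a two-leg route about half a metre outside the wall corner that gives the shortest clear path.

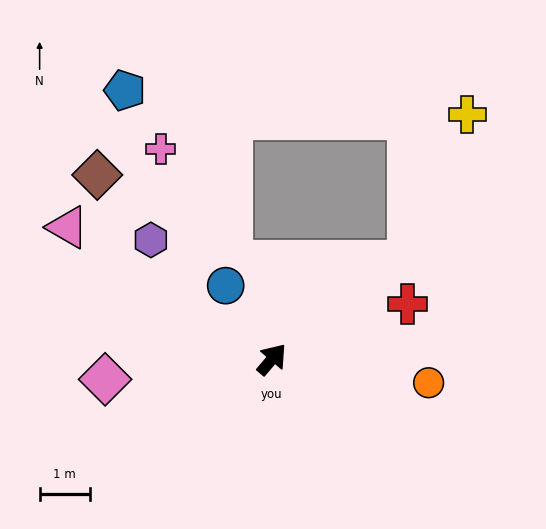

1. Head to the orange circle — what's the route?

turn right 58°, forward 3.1 m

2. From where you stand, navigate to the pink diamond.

turn left 137°, forward 3.3 m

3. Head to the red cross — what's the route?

turn right 28°, forward 2.9 m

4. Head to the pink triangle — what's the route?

turn left 97°, forward 4.8 m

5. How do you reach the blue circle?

turn left 72°, forward 1.7 m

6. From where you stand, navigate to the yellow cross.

blocked — turn right 14°, forward 3.3 m, then turn left 33°, forward 3.1 m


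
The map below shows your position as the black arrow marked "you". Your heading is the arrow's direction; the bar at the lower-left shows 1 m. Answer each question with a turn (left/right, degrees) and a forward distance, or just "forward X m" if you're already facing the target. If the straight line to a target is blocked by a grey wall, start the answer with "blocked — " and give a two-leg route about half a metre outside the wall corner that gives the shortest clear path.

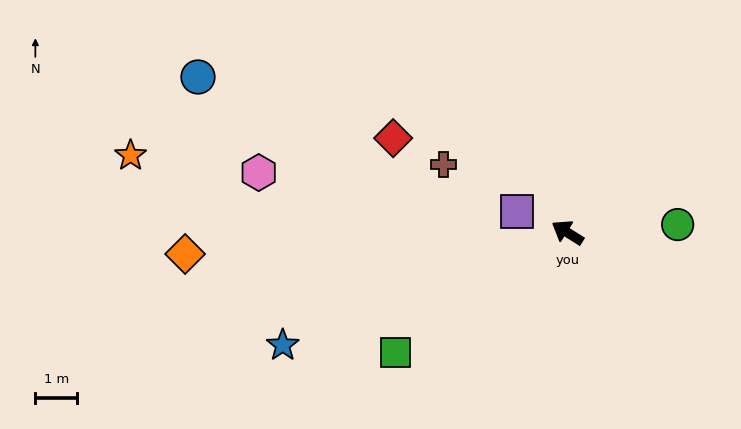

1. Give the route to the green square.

turn left 67°, forward 5.0 m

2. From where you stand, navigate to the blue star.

turn left 54°, forward 7.4 m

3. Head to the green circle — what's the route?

turn right 144°, forward 2.7 m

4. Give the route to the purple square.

turn left 10°, forward 1.3 m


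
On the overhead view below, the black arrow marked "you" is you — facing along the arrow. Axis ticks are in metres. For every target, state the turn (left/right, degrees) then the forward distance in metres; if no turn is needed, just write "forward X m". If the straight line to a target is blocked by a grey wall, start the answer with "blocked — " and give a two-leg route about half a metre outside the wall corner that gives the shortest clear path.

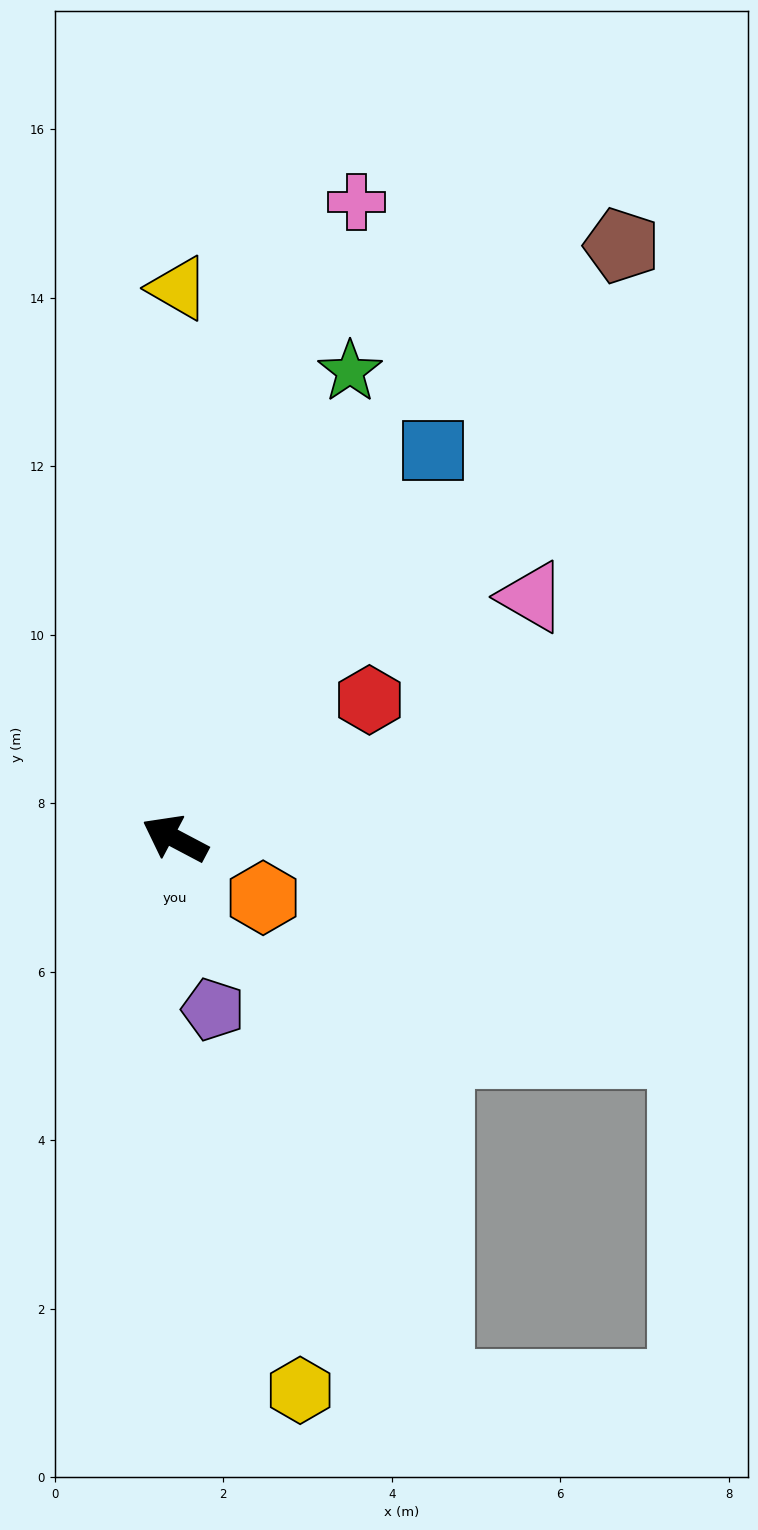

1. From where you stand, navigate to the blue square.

turn right 96°, forward 5.5 m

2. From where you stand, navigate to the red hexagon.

turn right 117°, forward 2.8 m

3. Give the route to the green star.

turn right 83°, forward 5.9 m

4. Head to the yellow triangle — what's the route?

turn right 63°, forward 6.5 m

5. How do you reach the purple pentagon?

turn left 130°, forward 2.1 m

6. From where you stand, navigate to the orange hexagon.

turn left 174°, forward 1.3 m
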